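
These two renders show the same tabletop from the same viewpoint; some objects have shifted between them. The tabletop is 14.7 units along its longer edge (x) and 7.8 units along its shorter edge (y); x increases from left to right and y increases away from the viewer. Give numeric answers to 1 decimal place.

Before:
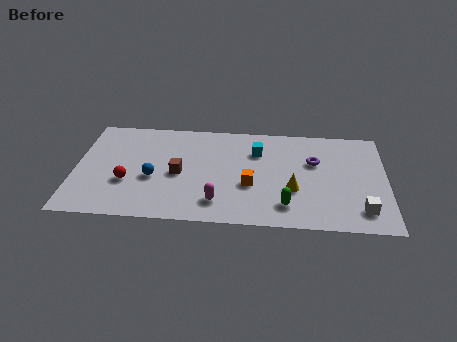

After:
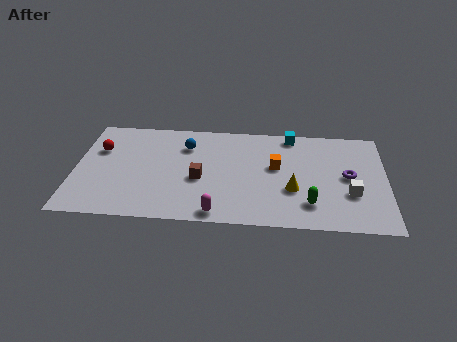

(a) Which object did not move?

the yellow cone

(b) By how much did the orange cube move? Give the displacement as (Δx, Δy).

(1.2, 1.5)

The orange cube started near (8.3, 3.0) and ended near (9.5, 4.5).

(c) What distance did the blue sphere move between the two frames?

3.0

The blue sphere was near (3.7, 3.2) before and (5.2, 5.8) after, so it travelled √(1.5² + 2.6²) ≈ 3.0 units.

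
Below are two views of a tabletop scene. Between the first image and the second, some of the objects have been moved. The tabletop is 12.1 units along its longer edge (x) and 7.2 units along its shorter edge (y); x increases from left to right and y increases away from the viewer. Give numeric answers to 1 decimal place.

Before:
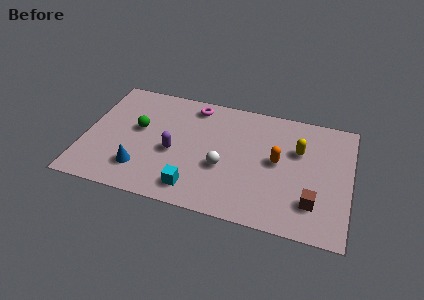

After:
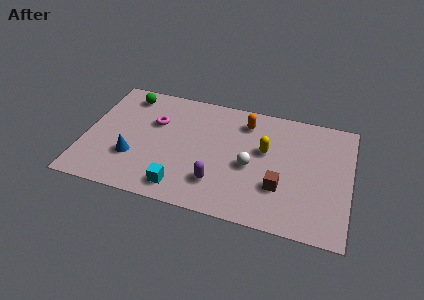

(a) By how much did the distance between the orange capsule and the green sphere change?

-0.9

Before: roughly 6.4 units apart; after: 5.5. That's 0.9 units closer together.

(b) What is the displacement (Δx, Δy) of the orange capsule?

(-1.6, 2.0)

The orange capsule was at about (8.8, 3.8) and moved to about (7.2, 5.8).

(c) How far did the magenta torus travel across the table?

2.3

From (4.8, 6.2) to (3.1, 4.7), the magenta torus covered √(1.7² + 1.5²) ≈ 2.3 units.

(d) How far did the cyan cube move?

0.6

From (5.2, 1.2) to (4.6, 1.1), the cyan cube covered √(0.6² + 0.1²) ≈ 0.6 units.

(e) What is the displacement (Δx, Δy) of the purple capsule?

(2.1, -1.3)

The purple capsule started near (4.1, 3.1) and ended near (6.2, 1.8).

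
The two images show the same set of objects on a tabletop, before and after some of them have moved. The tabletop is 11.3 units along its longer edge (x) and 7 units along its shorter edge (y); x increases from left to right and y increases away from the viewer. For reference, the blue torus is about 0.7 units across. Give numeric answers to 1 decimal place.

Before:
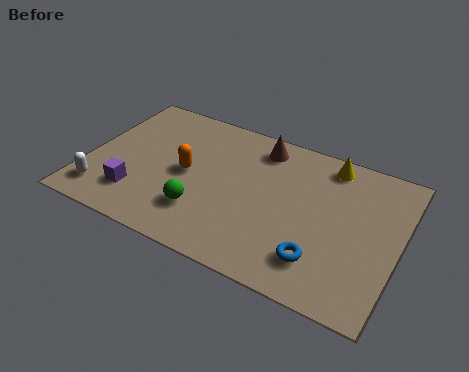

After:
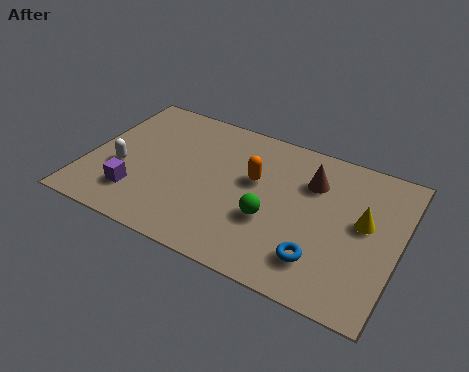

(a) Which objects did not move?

the purple cube and the blue torus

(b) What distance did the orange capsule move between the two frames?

2.5

From (3.6, 3.5) to (6.0, 4.2), the orange capsule covered √(2.4² + 0.7²) ≈ 2.5 units.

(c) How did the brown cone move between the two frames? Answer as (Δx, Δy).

(2.0, -0.9)

The brown cone started near (6.0, 5.9) and ended near (8.0, 5.0).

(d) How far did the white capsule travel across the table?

1.5

From (0.8, 1.3) to (1.3, 2.7), the white capsule covered √(0.5² + 1.4²) ≈ 1.5 units.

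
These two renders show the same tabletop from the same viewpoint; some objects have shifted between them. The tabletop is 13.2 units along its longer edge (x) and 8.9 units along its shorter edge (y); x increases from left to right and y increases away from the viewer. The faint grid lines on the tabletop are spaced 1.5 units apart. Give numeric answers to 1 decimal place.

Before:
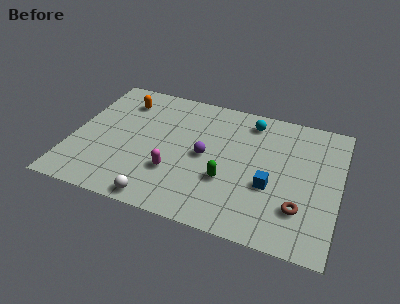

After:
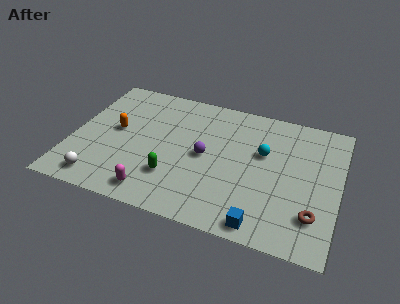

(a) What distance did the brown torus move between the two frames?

0.7

The brown torus was near (11.4, 2.4) before and (12.1, 2.2) after, so it travelled √(0.7² + 0.2²) ≈ 0.7 units.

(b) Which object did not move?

the purple sphere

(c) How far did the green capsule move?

2.7

The green capsule moved from about (7.8, 3.1) to (5.2, 2.5), a distance of √(2.6² + 0.6²) ≈ 2.7.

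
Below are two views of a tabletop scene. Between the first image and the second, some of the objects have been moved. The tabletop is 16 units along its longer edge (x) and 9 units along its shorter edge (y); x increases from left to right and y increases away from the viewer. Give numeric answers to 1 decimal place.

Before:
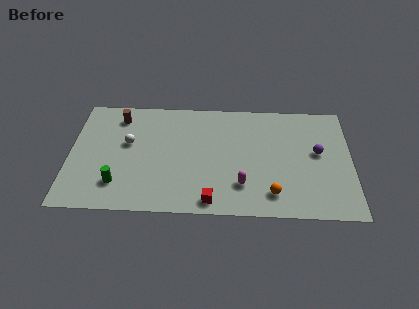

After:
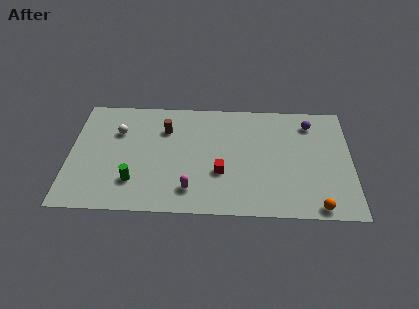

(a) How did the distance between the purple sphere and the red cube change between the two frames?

-0.7

They were about 7.2 units apart before and 6.5 after — 0.7 units closer together.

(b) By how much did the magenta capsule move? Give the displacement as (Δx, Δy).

(-2.9, -0.5)

The magenta capsule was at about (9.8, 2.3) and moved to about (6.9, 1.8).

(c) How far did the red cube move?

2.3

The red cube moved from about (8.1, 1.0) to (8.6, 3.2), a distance of √(0.5² + 2.2²) ≈ 2.3.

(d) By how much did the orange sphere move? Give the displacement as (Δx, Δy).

(2.5, -0.9)

The orange sphere was at about (11.5, 1.7) and moved to about (14.0, 0.8).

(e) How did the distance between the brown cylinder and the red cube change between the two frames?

-3.8

The distance was about 8.4 in the first image and 4.6 in the second, so they moved 3.8 units closer together.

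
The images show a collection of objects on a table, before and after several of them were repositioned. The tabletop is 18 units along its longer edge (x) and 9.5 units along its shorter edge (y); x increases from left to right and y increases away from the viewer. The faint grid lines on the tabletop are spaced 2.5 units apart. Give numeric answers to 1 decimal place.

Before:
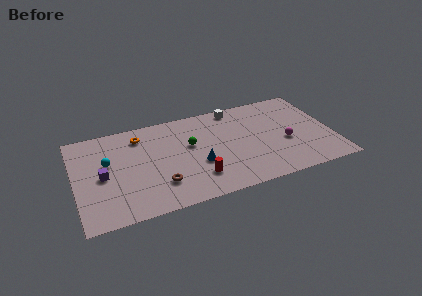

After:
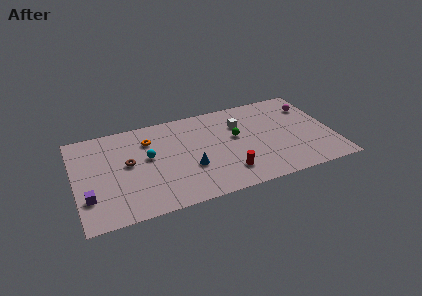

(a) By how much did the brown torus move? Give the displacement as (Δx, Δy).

(-2.0, 2.7)

The brown torus started near (5.7, 2.5) and ended near (3.7, 5.2).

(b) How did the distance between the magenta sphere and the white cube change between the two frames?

-0.5

The distance was about 5.6 in the first image and 5.1 in the second, so they moved 0.5 units closer together.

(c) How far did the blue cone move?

0.6

From (8.5, 3.6) to (7.9, 3.4), the blue cone covered √(0.6² + 0.2²) ≈ 0.6 units.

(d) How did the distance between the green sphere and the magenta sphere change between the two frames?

-1.1

The distance was about 6.8 in the first image and 5.7 in the second, so they moved 1.1 units closer together.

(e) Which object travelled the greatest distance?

the magenta sphere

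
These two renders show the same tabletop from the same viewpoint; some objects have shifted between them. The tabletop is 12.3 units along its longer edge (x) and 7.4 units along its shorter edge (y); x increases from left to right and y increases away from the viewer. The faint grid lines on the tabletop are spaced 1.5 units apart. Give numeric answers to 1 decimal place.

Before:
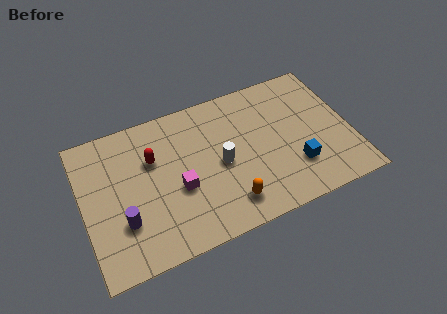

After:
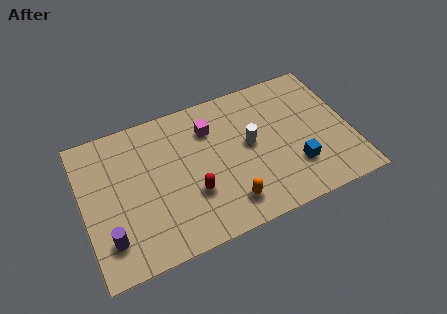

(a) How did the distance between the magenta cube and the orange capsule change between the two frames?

+1.5

Before: roughly 2.6 units apart; after: 4.1. That's 1.5 units further apart.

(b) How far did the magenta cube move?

3.0

From (4.3, 3.0) to (6.0, 5.5), the magenta cube covered √(1.7² + 2.5²) ≈ 3.0 units.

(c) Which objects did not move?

the orange capsule and the blue cube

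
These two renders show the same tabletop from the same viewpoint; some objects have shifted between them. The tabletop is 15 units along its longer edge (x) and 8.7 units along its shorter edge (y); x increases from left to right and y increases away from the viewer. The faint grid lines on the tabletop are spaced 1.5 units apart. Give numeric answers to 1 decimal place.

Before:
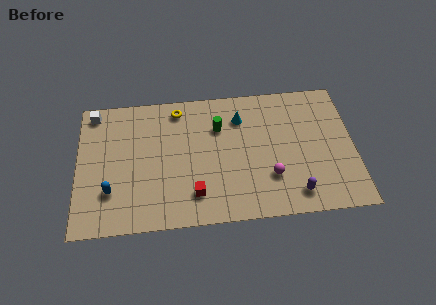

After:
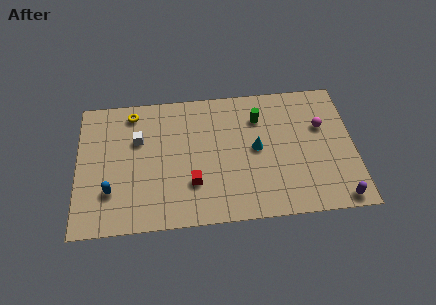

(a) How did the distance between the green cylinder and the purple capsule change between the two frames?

+0.8

They were about 6.2 units apart before and 7.0 after — 0.8 units further apart.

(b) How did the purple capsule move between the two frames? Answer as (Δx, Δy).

(2.3, -0.6)

The purple capsule was at about (11.7, 1.4) and moved to about (14.0, 0.8).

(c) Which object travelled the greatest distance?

the magenta sphere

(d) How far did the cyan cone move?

2.2

The cyan cone was near (8.9, 6.6) before and (9.7, 4.5) after, so it travelled √(0.8² + 2.1²) ≈ 2.2 units.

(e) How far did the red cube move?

0.7

The red cube moved from about (6.3, 1.9) to (6.2, 2.6), a distance of √(0.1² + 0.7²) ≈ 0.7.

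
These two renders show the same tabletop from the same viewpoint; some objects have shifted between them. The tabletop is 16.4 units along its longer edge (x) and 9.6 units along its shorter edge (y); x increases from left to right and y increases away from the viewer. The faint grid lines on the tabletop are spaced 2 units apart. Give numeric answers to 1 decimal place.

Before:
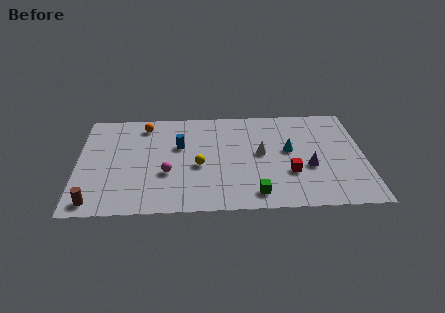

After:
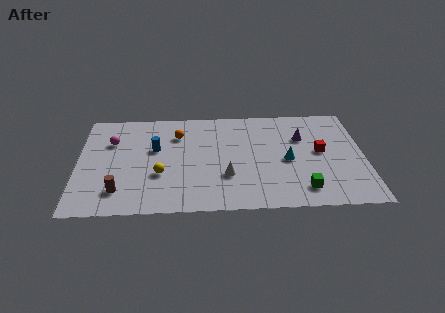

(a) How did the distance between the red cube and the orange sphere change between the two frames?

-1.2

Before: roughly 9.6 units apart; after: 8.4. That's 1.2 units closer together.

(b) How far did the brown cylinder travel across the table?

1.7

From (1.0, 1.1) to (2.4, 2.0), the brown cylinder covered √(1.4² + 0.9²) ≈ 1.7 units.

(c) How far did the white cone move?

2.8

The white cone was near (10.5, 5.1) before and (8.5, 3.1) after, so it travelled √(2.0² + 2.0²) ≈ 2.8 units.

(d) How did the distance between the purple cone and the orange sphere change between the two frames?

-3.2

They were about 10.4 units apart before and 7.2 after — 3.2 units closer together.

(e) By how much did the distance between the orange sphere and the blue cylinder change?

-1.1

The distance was about 2.9 in the first image and 1.8 in the second, so they moved 1.1 units closer together.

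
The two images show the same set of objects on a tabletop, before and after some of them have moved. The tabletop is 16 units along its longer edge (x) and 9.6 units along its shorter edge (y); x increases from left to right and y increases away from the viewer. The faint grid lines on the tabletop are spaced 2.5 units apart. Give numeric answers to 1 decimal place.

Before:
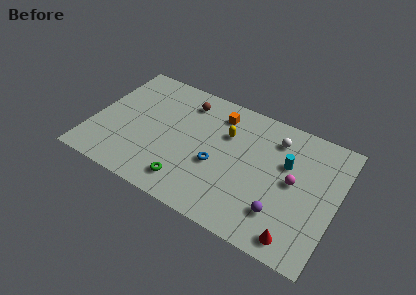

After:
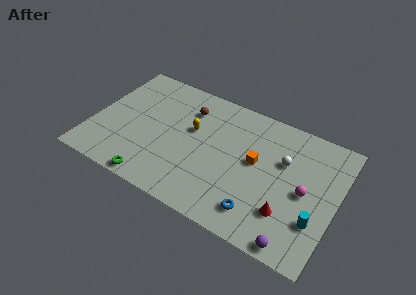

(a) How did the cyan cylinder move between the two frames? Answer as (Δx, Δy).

(2.3, -3.2)

The cyan cylinder started near (12.6, 6.1) and ended near (14.9, 2.9).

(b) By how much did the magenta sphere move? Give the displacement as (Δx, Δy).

(0.8, -0.4)

The magenta sphere was at about (13.2, 5.0) and moved to about (14.0, 4.6).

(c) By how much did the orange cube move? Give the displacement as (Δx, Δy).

(2.8, -2.5)

The orange cube was at about (7.9, 7.8) and moved to about (10.7, 5.3).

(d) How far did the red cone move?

1.6

From (13.9, 1.2) to (13.1, 2.6), the red cone covered √(0.8² + 1.4²) ≈ 1.6 units.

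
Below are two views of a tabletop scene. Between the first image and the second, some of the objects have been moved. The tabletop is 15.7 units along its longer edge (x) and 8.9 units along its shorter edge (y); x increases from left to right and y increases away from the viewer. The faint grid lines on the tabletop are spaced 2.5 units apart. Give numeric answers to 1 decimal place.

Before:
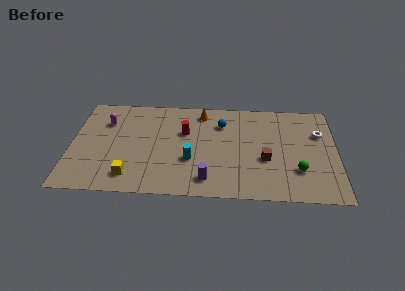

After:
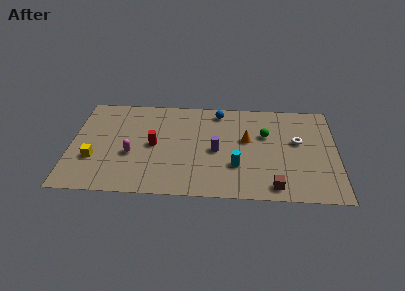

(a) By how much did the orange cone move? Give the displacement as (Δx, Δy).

(2.7, -2.4)

The orange cone started near (7.7, 7.6) and ended near (10.4, 5.2).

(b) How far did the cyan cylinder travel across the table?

2.7

The cyan cylinder moved from about (7.1, 3.2) to (9.8, 2.8), a distance of √(2.7² + 0.4²) ≈ 2.7.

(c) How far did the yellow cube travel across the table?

2.6

The yellow cube was near (3.6, 1.6) before and (1.4, 3.0) after, so it travelled √(2.2² + 1.4²) ≈ 2.6 units.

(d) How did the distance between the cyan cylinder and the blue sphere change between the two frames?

+1.2

They were about 3.8 units apart before and 5.0 after — 1.2 units further apart.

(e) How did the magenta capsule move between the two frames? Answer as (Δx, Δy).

(1.6, -2.9)

From the two frames, the magenta capsule sits at roughly (2.0, 6.4) before and (3.6, 3.5) after.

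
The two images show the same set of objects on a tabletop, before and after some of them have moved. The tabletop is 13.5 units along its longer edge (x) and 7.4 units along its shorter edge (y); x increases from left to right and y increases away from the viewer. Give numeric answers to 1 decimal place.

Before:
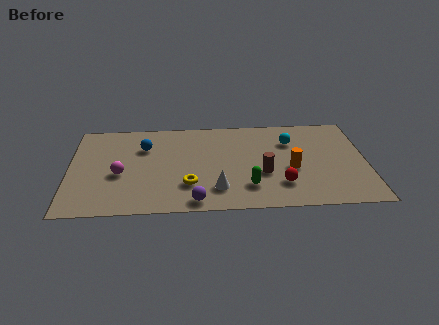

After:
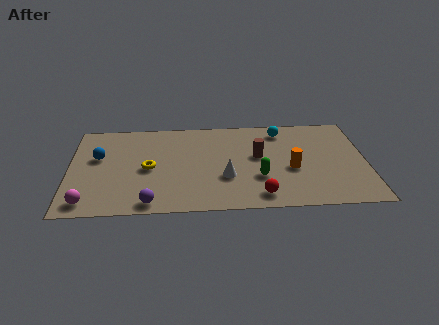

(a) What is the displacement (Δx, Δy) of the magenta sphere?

(-1.4, -2.1)

From the two frames, the magenta sphere sits at roughly (2.3, 3.1) before and (0.9, 1.0) after.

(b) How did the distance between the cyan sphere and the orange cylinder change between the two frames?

+0.9

Before: roughly 2.2 units apart; after: 3.1. That's 0.9 units further apart.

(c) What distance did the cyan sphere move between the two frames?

1.0

From (10.1, 5.3) to (9.7, 6.2), the cyan sphere covered √(0.4² + 0.9²) ≈ 1.0 units.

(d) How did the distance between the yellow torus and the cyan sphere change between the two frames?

+1.0

Before: roughly 5.7 units apart; after: 6.7. That's 1.0 units further apart.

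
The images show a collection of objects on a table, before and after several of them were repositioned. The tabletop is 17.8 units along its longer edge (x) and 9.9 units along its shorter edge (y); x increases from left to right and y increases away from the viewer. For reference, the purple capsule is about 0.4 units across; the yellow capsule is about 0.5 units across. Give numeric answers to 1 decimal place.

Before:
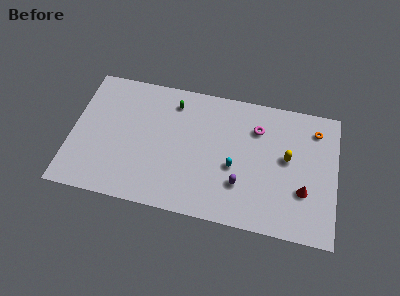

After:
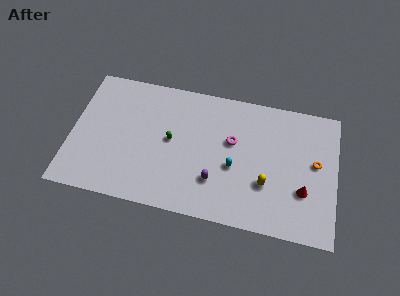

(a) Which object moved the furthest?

the green capsule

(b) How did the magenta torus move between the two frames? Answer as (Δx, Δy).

(-1.6, -1.3)

From the two frames, the magenta torus sits at roughly (12.4, 7.3) before and (10.8, 6.0) after.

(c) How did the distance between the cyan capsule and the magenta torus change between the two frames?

-1.6

They were about 3.5 units apart before and 1.9 after — 1.6 units closer together.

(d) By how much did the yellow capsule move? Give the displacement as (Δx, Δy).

(-1.3, -2.2)

The yellow capsule was at about (14.5, 5.5) and moved to about (13.2, 3.3).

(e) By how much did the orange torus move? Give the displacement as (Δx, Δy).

(0.1, -2.5)

The orange torus was at about (16.3, 8.0) and moved to about (16.4, 5.5).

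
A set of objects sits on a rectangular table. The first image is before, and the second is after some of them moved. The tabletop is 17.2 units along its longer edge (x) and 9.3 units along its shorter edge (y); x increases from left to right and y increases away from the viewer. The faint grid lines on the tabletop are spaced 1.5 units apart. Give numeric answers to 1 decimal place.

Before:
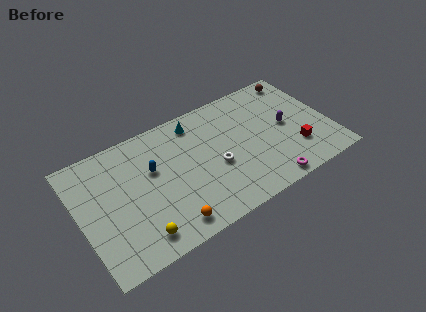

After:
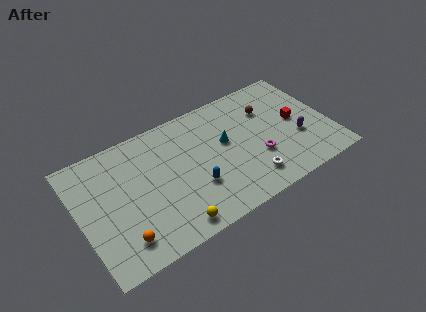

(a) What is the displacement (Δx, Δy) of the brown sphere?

(-2.5, -1.6)

The brown sphere was at about (15.8, 8.2) and moved to about (13.3, 6.6).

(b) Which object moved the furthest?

the blue capsule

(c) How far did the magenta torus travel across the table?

2.3

From (12.3, 0.9) to (12.0, 3.2), the magenta torus covered √(0.3² + 2.3²) ≈ 2.3 units.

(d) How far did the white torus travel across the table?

2.9

The white torus was near (9.2, 3.9) before and (11.2, 1.8) after, so it travelled √(2.0² + 2.1²) ≈ 2.9 units.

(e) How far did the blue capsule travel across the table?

3.7

The blue capsule was near (5.1, 5.8) before and (7.6, 3.1) after, so it travelled √(2.5² + 2.7²) ≈ 3.7 units.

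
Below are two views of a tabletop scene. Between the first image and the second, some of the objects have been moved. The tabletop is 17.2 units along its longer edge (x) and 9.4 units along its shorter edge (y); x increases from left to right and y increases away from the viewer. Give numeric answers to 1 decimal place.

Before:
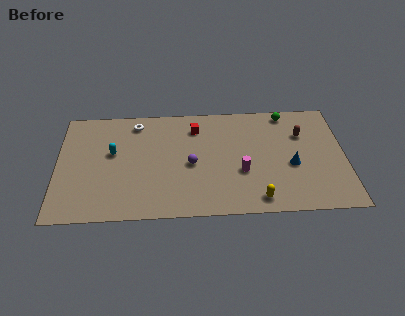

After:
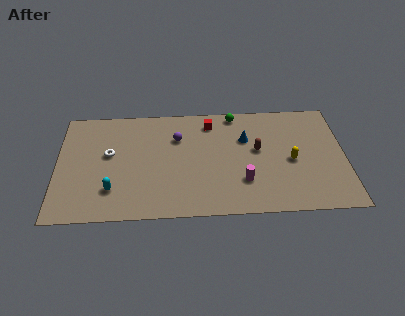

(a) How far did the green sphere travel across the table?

3.1

The green sphere moved from about (13.8, 8.4) to (10.7, 8.5), a distance of √(3.1² + 0.1²) ≈ 3.1.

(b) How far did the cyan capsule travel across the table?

3.1

The cyan capsule moved from about (3.3, 5.5) to (3.3, 2.4), a distance of √(0.0² + 3.1²) ≈ 3.1.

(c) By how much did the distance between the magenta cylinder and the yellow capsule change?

+0.8

The distance was about 2.5 in the first image and 3.3 in the second, so they moved 0.8 units further apart.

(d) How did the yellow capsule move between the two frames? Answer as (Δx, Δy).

(2.1, 3.1)

The yellow capsule was at about (11.9, 1.2) and moved to about (14.0, 4.3).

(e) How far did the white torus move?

3.1

From (4.7, 8.0) to (3.1, 5.4), the white torus covered √(1.6² + 2.6²) ≈ 3.1 units.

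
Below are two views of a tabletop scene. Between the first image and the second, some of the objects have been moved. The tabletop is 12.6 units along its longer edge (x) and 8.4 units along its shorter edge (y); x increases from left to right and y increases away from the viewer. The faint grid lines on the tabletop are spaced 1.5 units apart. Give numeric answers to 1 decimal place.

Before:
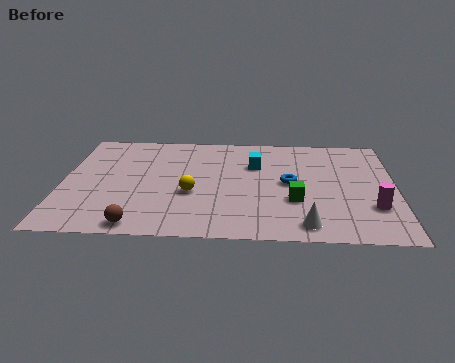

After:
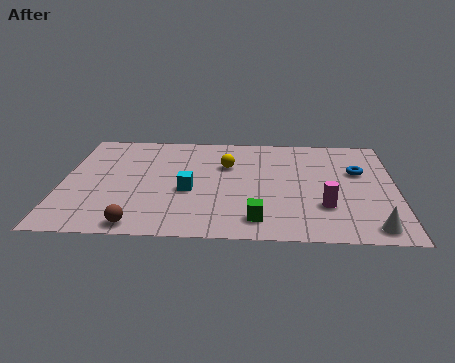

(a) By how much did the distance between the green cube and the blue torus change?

+4.0

They were about 1.4 units apart before and 5.4 after — 4.0 units further apart.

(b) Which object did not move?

the brown sphere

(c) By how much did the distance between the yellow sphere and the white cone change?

+2.3

They were about 4.8 units apart before and 7.1 after — 2.3 units further apart.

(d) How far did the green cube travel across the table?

2.1

The green cube moved from about (8.8, 2.9) to (7.4, 1.4), a distance of √(1.4² + 1.5²) ≈ 2.1.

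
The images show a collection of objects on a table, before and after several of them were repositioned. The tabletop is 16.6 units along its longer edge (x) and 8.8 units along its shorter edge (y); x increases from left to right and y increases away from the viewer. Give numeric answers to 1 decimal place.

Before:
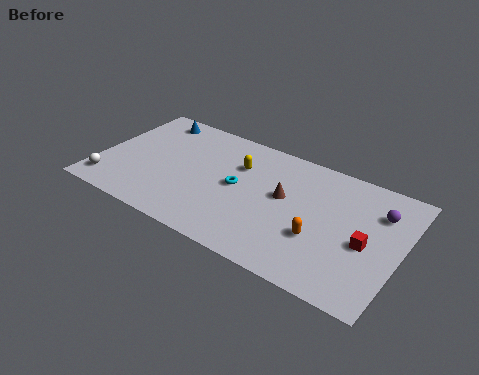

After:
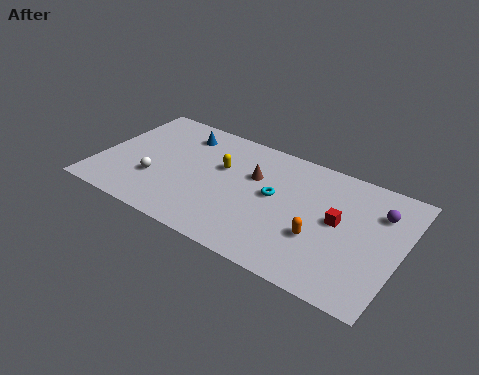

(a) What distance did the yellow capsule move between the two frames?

1.1

The yellow capsule was near (7.5, 6.1) before and (6.6, 5.5) after, so it travelled √(0.9² + 0.6²) ≈ 1.1 units.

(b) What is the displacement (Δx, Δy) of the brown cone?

(-1.8, 0.7)

The brown cone was at about (10.2, 5.0) and moved to about (8.4, 5.7).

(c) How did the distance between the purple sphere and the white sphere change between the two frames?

-2.7

The distance was about 15.1 in the first image and 12.4 in the second, so they moved 2.7 units closer together.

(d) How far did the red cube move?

1.8

The red cube was near (14.8, 3.9) before and (13.2, 4.7) after, so it travelled √(1.6² + 0.8²) ≈ 1.8 units.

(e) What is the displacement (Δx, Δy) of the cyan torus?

(2.0, 0.3)

The cyan torus was at about (7.7, 4.5) and moved to about (9.7, 4.8).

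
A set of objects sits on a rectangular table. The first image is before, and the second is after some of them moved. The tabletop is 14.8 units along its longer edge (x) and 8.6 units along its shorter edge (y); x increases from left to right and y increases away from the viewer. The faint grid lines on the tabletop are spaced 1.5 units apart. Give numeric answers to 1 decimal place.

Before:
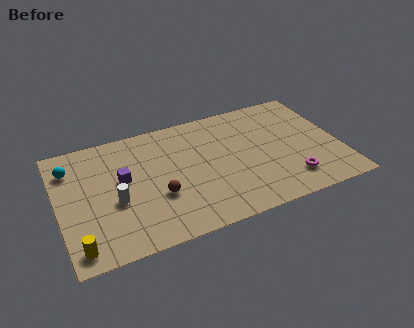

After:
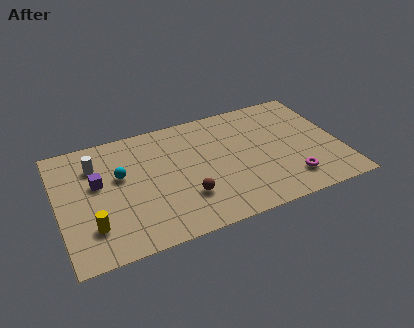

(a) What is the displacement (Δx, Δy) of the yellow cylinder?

(0.8, 1.1)

From the two frames, the yellow cylinder sits at roughly (0.8, 1.1) before and (1.6, 2.2) after.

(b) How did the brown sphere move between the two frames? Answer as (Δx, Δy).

(1.4, -0.6)

The brown sphere was at about (5.1, 3.1) and moved to about (6.5, 2.5).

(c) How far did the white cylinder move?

3.0

The white cylinder moved from about (2.9, 3.5) to (2.1, 6.4), a distance of √(0.8² + 2.9²) ≈ 3.0.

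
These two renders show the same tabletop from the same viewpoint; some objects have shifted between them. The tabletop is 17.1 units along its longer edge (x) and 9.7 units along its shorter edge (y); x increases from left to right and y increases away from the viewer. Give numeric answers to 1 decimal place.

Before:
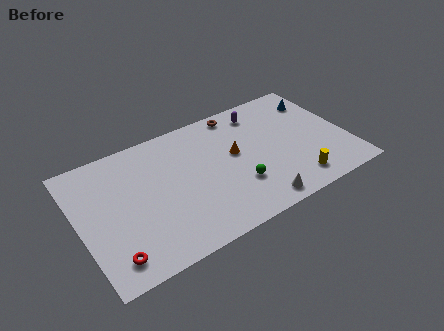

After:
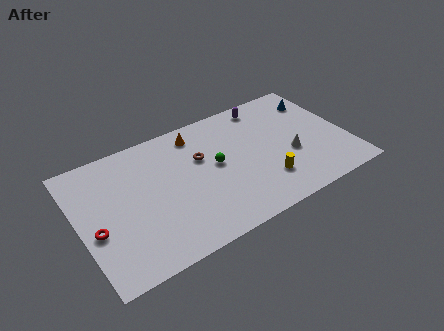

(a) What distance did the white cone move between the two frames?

3.8

The white cone was near (10.7, 1.1) before and (13.4, 3.8) after, so it travelled √(2.7² + 2.7²) ≈ 3.8 units.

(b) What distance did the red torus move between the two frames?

2.4

The red torus was near (1.6, 1.6) before and (0.9, 3.9) after, so it travelled √(0.7² + 2.3²) ≈ 2.4 units.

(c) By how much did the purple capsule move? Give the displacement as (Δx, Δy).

(0.4, 0.4)

From the two frames, the purple capsule sits at roughly (12.1, 8.1) before and (12.5, 8.5) after.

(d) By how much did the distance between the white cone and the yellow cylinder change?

-0.3

Before: roughly 2.6 units apart; after: 2.3. That's 0.3 units closer together.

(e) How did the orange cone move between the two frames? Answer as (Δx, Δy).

(-2.1, 2.7)

The orange cone started near (10.0, 5.5) and ended near (7.9, 8.2).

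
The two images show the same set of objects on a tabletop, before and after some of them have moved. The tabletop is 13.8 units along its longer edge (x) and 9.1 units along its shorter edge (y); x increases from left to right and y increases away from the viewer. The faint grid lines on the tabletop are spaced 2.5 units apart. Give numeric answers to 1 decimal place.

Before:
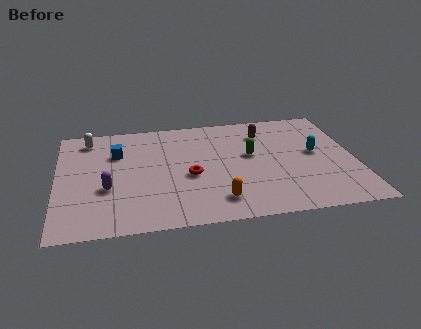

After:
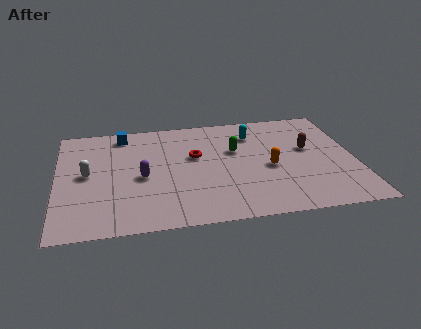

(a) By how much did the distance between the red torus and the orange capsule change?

+1.2

The distance was about 2.5 in the first image and 3.7 in the second, so they moved 1.2 units further apart.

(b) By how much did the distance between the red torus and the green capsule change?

-1.3

Before: roughly 3.2 units apart; after: 1.9. That's 1.3 units closer together.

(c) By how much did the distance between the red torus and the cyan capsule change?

-2.8

The distance was about 6.0 in the first image and 3.2 in the second, so they moved 2.8 units closer together.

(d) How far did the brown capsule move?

2.6

The brown capsule moved from about (9.7, 7.0) to (11.7, 5.3), a distance of √(2.0² + 1.7²) ≈ 2.6.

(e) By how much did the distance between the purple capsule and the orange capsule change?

+0.6

The distance was about 5.3 in the first image and 5.9 in the second, so they moved 0.6 units further apart.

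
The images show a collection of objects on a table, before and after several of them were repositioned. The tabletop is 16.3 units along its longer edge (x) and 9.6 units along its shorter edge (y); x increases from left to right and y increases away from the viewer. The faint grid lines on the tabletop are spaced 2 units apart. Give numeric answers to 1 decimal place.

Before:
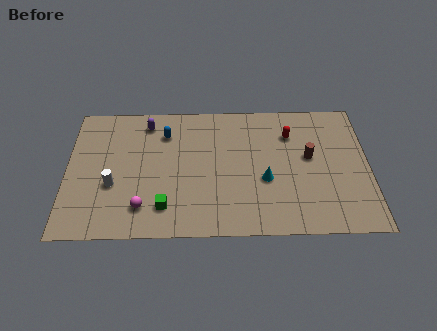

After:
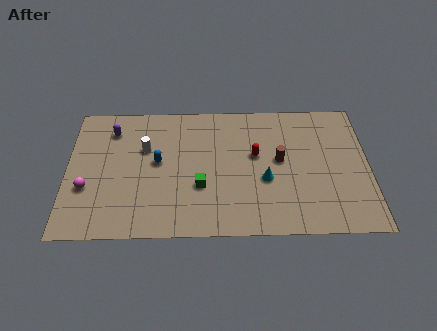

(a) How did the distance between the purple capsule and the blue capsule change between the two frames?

+2.2

Before: roughly 1.3 units apart; after: 3.5. That's 2.2 units further apart.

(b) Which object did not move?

the cyan cone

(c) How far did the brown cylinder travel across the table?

1.6

The brown cylinder was near (13.1, 5.4) before and (11.5, 5.2) after, so it travelled √(1.6² + 0.2²) ≈ 1.6 units.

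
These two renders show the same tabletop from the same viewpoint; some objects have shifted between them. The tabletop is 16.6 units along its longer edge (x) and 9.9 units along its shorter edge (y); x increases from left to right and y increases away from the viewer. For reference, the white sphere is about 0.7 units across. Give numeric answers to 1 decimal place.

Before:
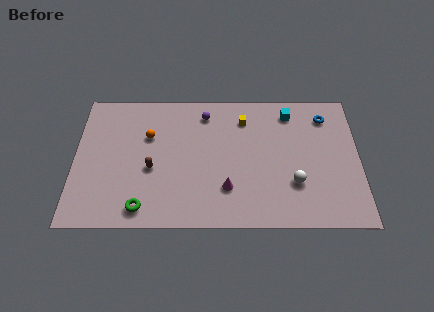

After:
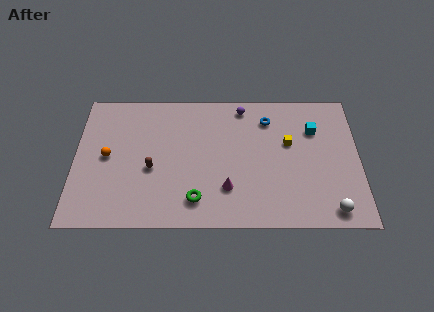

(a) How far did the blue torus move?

3.4

The blue torus was near (14.7, 8.0) before and (11.3, 7.8) after, so it travelled √(3.4² + 0.2²) ≈ 3.4 units.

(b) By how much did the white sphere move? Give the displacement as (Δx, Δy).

(2.1, -1.9)

The white sphere was at about (12.8, 3.1) and moved to about (14.9, 1.2).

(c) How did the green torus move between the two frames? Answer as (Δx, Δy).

(3.1, 0.6)

From the two frames, the green torus sits at roughly (4.0, 1.3) before and (7.1, 1.9) after.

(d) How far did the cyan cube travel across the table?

1.9

The cyan cube moved from about (12.6, 8.3) to (14.0, 7.0), a distance of √(1.4² + 1.3²) ≈ 1.9.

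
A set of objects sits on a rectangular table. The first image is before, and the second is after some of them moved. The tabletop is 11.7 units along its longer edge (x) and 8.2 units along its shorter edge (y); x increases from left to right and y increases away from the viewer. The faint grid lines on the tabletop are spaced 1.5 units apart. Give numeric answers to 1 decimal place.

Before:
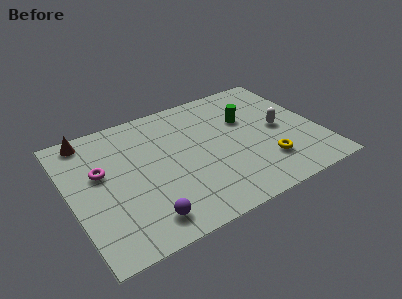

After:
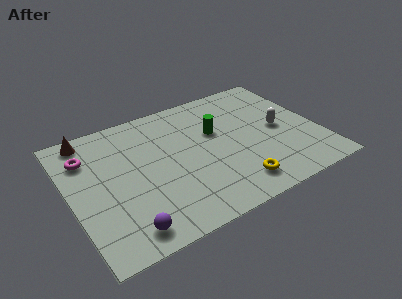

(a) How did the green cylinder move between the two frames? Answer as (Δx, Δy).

(-1.5, -0.2)

The green cylinder was at about (8.5, 5.3) and moved to about (7.0, 5.1).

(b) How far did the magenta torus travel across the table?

1.3

The magenta torus was near (1.5, 4.9) before and (1.0, 6.1) after, so it travelled √(0.5² + 1.2²) ≈ 1.3 units.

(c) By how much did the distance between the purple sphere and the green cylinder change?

-0.5

They were about 6.8 units apart before and 6.3 after — 0.5 units closer together.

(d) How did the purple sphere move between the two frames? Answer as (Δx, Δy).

(-0.9, -0.2)

From the two frames, the purple sphere sits at roughly (3.0, 1.3) before and (2.1, 1.1) after.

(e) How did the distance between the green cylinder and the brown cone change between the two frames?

-1.4

They were about 7.6 units apart before and 6.2 after — 1.4 units closer together.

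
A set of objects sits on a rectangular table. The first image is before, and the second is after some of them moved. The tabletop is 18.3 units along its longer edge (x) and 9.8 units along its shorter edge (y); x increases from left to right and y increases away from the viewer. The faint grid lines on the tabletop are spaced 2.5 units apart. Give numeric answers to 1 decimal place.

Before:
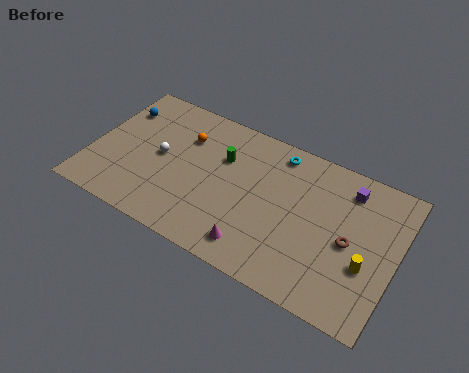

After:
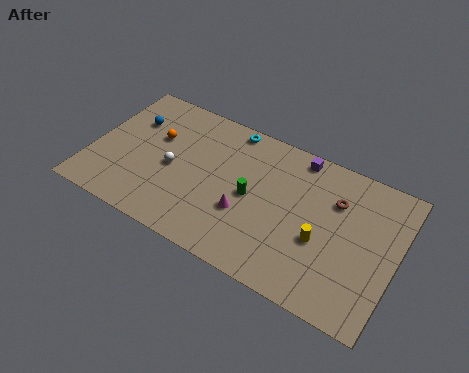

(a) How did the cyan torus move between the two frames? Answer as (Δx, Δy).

(-3.0, 0.4)

From the two frames, the cyan torus sits at roughly (10.8, 8.5) before and (7.8, 8.9) after.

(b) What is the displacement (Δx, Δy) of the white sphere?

(0.8, -0.5)

From the two frames, the white sphere sits at roughly (4.1, 5.0) before and (4.9, 4.5) after.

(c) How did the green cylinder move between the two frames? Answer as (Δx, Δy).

(2.0, -1.8)

From the two frames, the green cylinder sits at roughly (7.7, 6.6) before and (9.7, 4.8) after.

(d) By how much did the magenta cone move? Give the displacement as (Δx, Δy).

(-0.9, 1.9)

From the two frames, the magenta cone sits at roughly (10.4, 1.6) before and (9.5, 3.5) after.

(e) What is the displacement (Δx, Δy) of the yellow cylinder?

(-2.7, 0.3)

From the two frames, the yellow cylinder sits at roughly (16.7, 3.6) before and (14.0, 3.9) after.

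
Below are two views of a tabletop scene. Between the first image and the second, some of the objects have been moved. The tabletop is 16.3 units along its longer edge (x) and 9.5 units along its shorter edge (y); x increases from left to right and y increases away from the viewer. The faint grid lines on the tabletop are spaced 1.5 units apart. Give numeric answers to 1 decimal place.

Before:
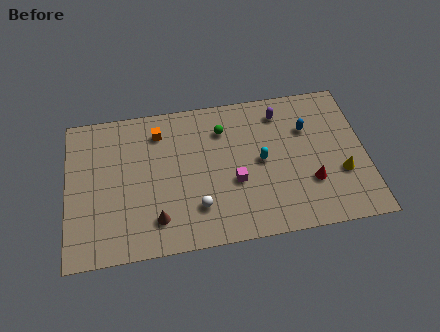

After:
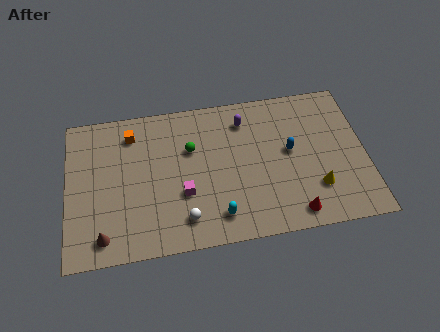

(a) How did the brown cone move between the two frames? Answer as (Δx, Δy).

(-2.9, -0.6)

The brown cone started near (4.8, 2.0) and ended near (1.9, 1.4).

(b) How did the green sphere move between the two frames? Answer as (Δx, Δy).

(-1.8, -1.0)

The green sphere started near (8.6, 7.2) and ended near (6.8, 6.2).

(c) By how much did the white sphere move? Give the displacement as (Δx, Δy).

(-0.7, -0.6)

The white sphere was at about (7.0, 2.4) and moved to about (6.3, 1.8).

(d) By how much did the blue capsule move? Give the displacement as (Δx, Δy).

(-1.0, -1.3)

The blue capsule started near (13.2, 6.5) and ended near (12.2, 5.2).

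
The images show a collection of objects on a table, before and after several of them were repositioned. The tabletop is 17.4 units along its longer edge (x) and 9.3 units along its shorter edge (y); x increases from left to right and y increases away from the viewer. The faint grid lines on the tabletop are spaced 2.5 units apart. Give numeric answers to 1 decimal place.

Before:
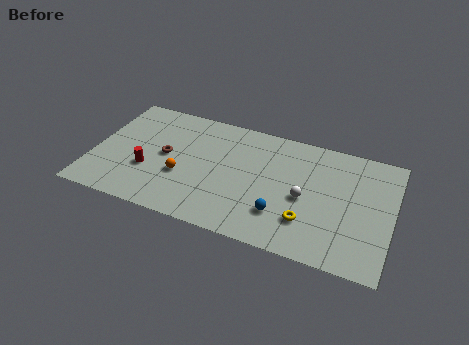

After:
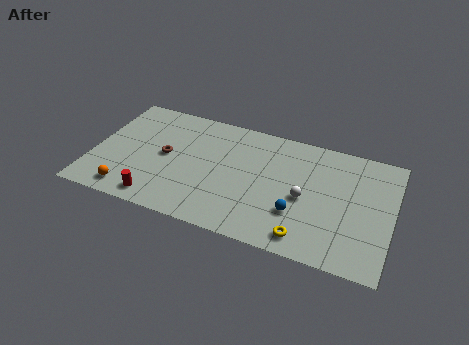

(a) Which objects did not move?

the brown torus and the white sphere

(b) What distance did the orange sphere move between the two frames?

3.6

The orange sphere moved from about (5.3, 3.5) to (2.4, 1.3), a distance of √(2.9² + 2.2²) ≈ 3.6.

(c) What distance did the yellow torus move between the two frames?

1.2

The yellow torus moved from about (12.7, 2.5) to (12.7, 1.3), a distance of √(0.0² + 1.2²) ≈ 1.2.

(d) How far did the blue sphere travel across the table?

1.0

The blue sphere was near (11.2, 2.5) before and (12.1, 2.9) after, so it travelled √(0.9² + 0.4²) ≈ 1.0 units.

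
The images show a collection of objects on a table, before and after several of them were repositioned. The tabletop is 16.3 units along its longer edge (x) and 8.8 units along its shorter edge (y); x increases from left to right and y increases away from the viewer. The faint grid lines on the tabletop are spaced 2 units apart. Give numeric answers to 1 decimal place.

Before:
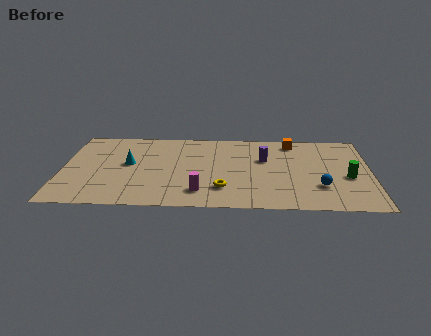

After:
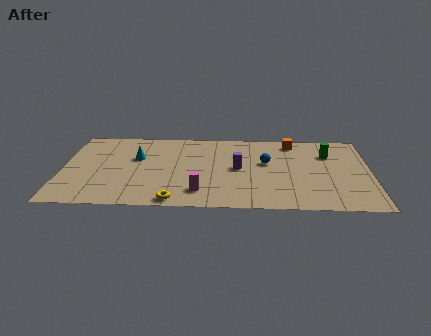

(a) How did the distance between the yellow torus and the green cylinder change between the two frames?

+3.0

Before: roughly 6.8 units apart; after: 9.8. That's 3.0 units further apart.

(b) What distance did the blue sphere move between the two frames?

3.8

From (13.6, 2.6) to (10.8, 5.2), the blue sphere covered √(2.8² + 2.6²) ≈ 3.8 units.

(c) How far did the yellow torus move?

2.9

The yellow torus was near (8.5, 2.2) before and (6.0, 0.8) after, so it travelled √(2.5² + 1.4²) ≈ 2.9 units.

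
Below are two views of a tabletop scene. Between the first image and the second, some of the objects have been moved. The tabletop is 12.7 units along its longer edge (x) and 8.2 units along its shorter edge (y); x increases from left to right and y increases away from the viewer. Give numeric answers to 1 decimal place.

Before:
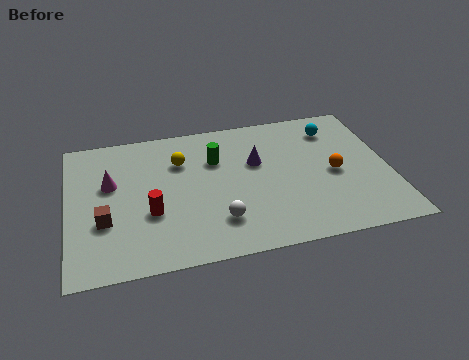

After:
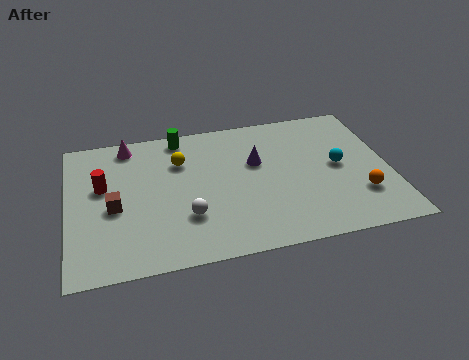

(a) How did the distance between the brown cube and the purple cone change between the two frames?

-0.6

The distance was about 6.5 in the first image and 5.9 in the second, so they moved 0.6 units closer together.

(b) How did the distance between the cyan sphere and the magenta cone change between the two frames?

-0.4

The distance was about 9.1 in the first image and 8.7 in the second, so they moved 0.4 units closer together.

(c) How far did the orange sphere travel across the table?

1.7

The orange sphere was near (10.5, 3.8) before and (11.4, 2.3) after, so it travelled √(0.9² + 1.5²) ≈ 1.7 units.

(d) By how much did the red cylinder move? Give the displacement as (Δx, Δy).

(-1.8, 1.9)

The red cylinder was at about (3.2, 3.0) and moved to about (1.4, 4.9).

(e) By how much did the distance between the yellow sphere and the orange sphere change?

+1.4

They were about 6.3 units apart before and 7.7 after — 1.4 units further apart.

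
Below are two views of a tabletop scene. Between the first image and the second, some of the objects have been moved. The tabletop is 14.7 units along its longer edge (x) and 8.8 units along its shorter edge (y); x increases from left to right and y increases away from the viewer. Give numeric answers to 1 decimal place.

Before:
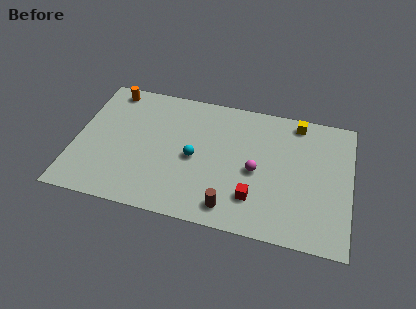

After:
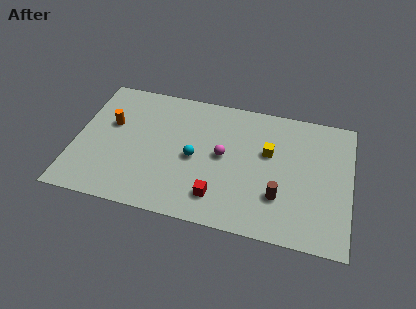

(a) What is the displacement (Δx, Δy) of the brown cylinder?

(2.5, 1.3)

The brown cylinder started near (8.5, 1.3) and ended near (11.0, 2.6).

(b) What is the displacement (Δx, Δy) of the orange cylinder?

(0.2, -2.4)

The orange cylinder started near (1.6, 7.8) and ended near (1.8, 5.4).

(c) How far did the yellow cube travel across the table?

2.8

The yellow cube was near (11.7, 7.8) before and (10.3, 5.4) after, so it travelled √(1.4² + 2.4²) ≈ 2.8 units.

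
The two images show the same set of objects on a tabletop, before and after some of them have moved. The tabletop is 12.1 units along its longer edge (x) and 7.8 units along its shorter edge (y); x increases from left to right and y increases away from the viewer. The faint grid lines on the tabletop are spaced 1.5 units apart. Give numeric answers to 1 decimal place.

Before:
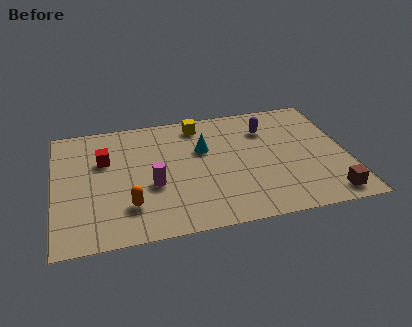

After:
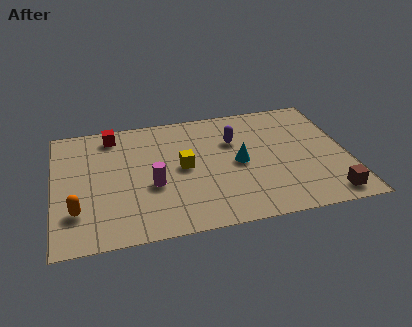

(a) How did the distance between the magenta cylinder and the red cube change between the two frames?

+1.1

Before: roughly 2.8 units apart; after: 3.9. That's 1.1 units further apart.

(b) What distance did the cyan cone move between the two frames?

1.8

The cyan cone moved from about (6.2, 5.0) to (7.6, 3.8), a distance of √(1.4² + 1.2²) ≈ 1.8.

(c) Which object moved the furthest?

the yellow cube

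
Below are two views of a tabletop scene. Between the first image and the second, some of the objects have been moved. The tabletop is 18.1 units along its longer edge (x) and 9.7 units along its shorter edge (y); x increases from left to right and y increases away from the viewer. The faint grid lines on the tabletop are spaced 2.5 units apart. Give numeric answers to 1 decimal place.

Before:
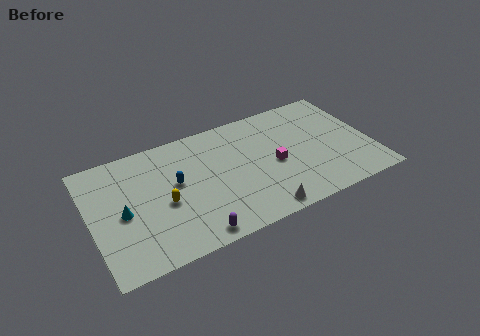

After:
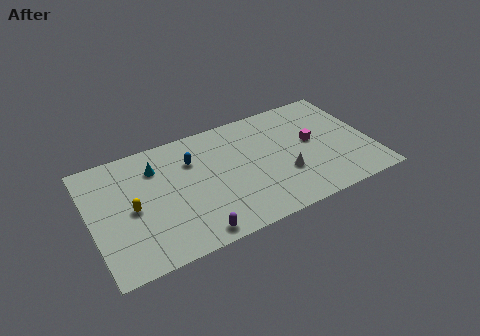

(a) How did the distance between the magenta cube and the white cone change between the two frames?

-0.8

The distance was about 3.7 in the first image and 2.9 in the second, so they moved 0.8 units closer together.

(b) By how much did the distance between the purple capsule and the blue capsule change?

+1.4

They were about 4.5 units apart before and 5.9 after — 1.4 units further apart.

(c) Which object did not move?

the purple capsule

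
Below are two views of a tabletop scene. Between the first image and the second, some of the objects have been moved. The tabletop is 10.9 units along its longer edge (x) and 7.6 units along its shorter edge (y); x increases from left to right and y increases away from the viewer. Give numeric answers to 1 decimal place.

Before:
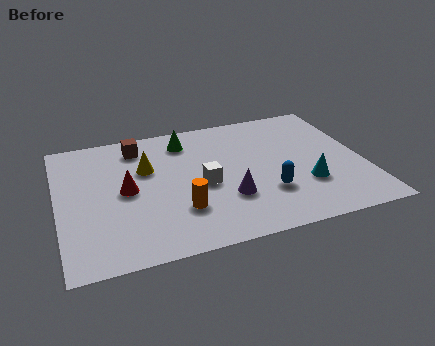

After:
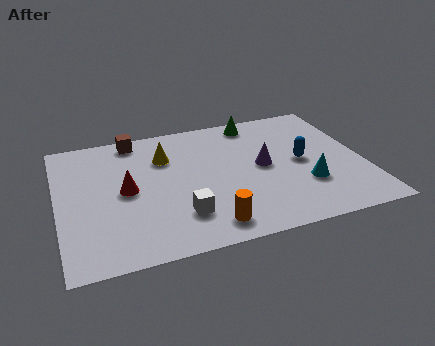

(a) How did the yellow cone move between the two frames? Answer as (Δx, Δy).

(0.7, 0.5)

The yellow cone started near (3.2, 4.9) and ended near (3.9, 5.4).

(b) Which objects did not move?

the cyan cone and the red cone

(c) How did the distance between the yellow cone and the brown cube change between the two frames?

+0.3

The distance was about 1.4 in the first image and 1.7 in the second, so they moved 0.3 units further apart.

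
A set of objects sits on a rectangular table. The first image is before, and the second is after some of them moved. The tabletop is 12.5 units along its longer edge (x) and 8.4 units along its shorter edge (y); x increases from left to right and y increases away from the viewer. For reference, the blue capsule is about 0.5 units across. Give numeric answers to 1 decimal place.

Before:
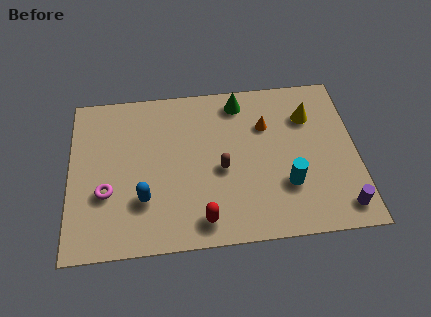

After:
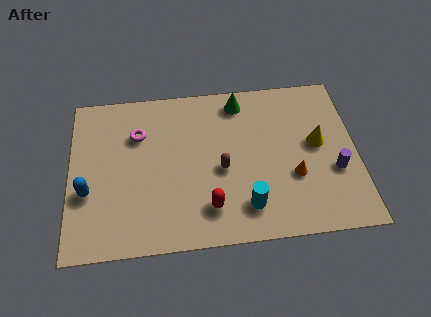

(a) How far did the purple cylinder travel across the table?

1.9

The purple cylinder was near (11.7, 1.2) before and (11.5, 3.1) after, so it travelled √(0.2² + 1.9²) ≈ 1.9 units.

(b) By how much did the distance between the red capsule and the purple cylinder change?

-0.3

The distance was about 6.0 in the first image and 5.7 in the second, so they moved 0.3 units closer together.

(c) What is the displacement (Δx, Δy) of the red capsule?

(0.3, 0.6)

From the two frames, the red capsule sits at roughly (5.7, 1.2) before and (6.0, 1.8) after.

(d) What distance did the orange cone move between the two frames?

3.0

From (8.6, 5.8) to (9.7, 3.0), the orange cone covered √(1.1² + 2.8²) ≈ 3.0 units.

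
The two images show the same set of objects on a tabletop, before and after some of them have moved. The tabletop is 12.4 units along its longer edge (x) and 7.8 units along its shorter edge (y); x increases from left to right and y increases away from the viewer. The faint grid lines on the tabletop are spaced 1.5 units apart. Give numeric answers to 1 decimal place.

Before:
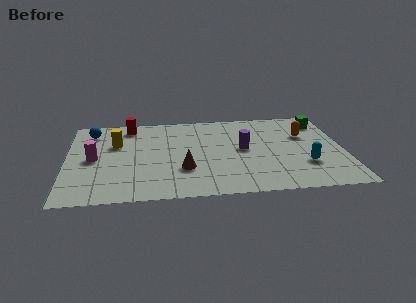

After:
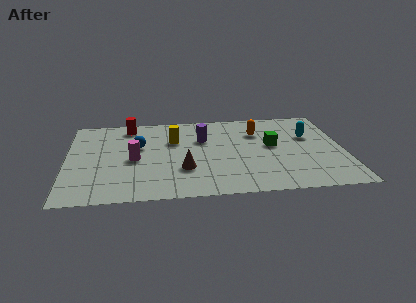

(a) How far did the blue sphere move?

2.6

The blue sphere moved from about (1.1, 6.3) to (3.2, 4.8), a distance of √(2.1² + 1.5²) ≈ 2.6.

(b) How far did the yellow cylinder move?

2.6

From (2.2, 5.1) to (4.8, 5.2), the yellow cylinder covered √(2.6² + 0.1²) ≈ 2.6 units.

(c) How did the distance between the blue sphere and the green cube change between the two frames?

-4.4

Before: roughly 10.4 units apart; after: 6.0. That's 4.4 units closer together.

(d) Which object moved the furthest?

the green cube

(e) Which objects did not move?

the red cylinder and the brown cone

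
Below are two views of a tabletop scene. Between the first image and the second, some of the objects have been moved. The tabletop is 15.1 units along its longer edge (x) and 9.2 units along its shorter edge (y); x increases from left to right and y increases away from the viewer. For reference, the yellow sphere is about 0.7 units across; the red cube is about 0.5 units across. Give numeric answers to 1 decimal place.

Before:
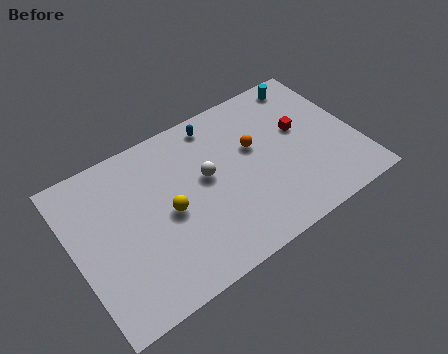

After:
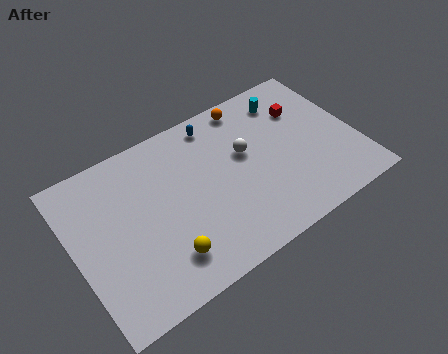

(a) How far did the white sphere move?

2.2

The white sphere moved from about (7.1, 5.2) to (9.3, 5.5), a distance of √(2.2² + 0.3²) ≈ 2.2.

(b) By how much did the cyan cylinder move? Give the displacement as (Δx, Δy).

(-1.2, -0.6)

From the two frames, the cyan cylinder sits at roughly (13.2, 8.1) before and (12.0, 7.5) after.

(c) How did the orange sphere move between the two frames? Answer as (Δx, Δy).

(0.2, 2.6)

From the two frames, the orange sphere sits at roughly (9.8, 5.6) before and (10.0, 8.2) after.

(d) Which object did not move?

the blue capsule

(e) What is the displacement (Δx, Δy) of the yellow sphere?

(-0.6, -2.3)

From the two frames, the yellow sphere sits at roughly (4.9, 4.3) before and (4.3, 2.0) after.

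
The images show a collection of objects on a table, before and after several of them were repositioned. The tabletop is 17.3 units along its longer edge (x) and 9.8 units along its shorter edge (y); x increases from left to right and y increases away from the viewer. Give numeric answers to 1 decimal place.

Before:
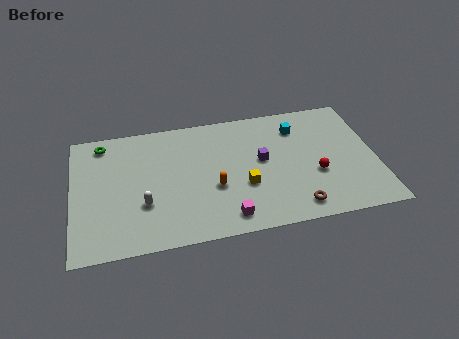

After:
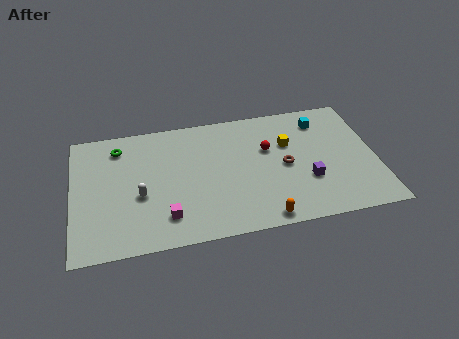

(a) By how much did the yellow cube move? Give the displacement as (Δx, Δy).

(2.7, 2.8)

From the two frames, the yellow cube sits at roughly (9.7, 3.6) before and (12.4, 6.4) after.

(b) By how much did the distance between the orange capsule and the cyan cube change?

+1.7

The distance was about 6.3 in the first image and 8.0 in the second, so they moved 1.7 units further apart.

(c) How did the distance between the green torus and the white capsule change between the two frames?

-1.5

They were about 5.6 units apart before and 4.1 after — 1.5 units closer together.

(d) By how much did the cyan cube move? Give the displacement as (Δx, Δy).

(1.4, 0.3)

From the two frames, the cyan cube sits at roughly (13.0, 7.6) before and (14.4, 7.9) after.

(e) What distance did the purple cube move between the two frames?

3.3

From (10.8, 5.4) to (13.3, 3.3), the purple cube covered √(2.5² + 2.1²) ≈ 3.3 units.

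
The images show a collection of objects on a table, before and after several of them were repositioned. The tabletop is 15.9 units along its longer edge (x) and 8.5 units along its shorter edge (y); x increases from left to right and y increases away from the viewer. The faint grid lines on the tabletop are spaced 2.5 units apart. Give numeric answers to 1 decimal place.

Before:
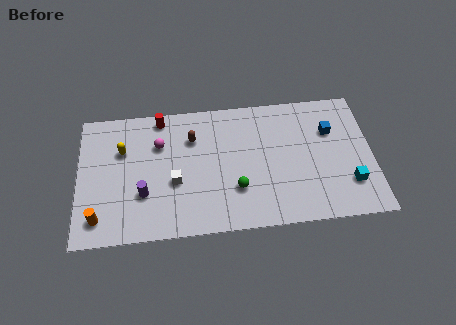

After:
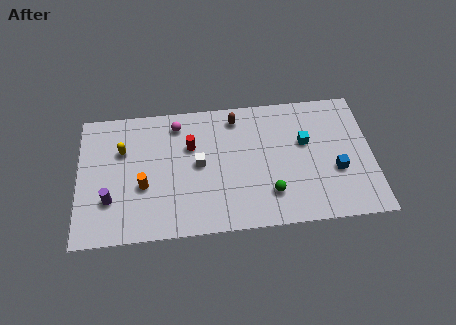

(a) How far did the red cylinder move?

2.6

The red cylinder moved from about (4.5, 7.6) to (6.1, 5.6), a distance of √(1.6² + 2.0²) ≈ 2.6.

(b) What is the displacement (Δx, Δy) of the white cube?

(1.3, 1.0)

The white cube was at about (5.2, 3.4) and moved to about (6.5, 4.4).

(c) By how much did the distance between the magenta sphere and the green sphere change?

+1.7

Before: roughly 5.3 units apart; after: 7.0. That's 1.7 units further apart.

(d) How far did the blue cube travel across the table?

2.6

The blue cube was near (13.7, 5.8) before and (13.9, 3.2) after, so it travelled √(0.2² + 2.6²) ≈ 2.6 units.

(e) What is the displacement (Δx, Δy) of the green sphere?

(1.8, -0.5)

The green sphere was at about (8.5, 2.6) and moved to about (10.3, 2.1).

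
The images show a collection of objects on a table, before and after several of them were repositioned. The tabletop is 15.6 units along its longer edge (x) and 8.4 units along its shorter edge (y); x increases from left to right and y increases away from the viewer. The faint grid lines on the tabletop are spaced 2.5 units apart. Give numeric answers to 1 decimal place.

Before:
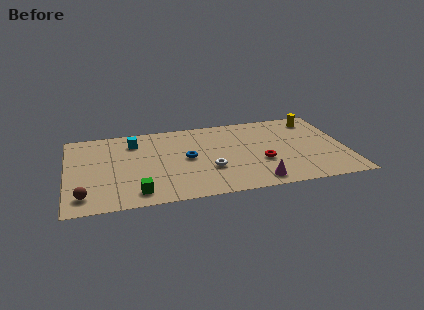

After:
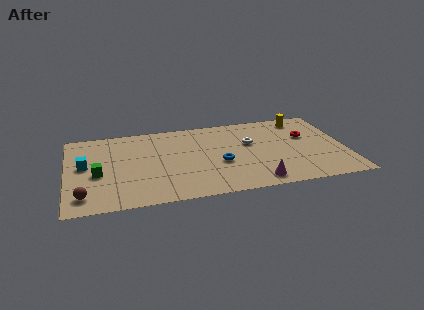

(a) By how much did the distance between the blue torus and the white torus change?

+0.7

They were about 1.8 units apart before and 2.5 after — 0.7 units further apart.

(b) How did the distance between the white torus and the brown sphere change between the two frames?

+3.0

They were about 7.1 units apart before and 10.1 after — 3.0 units further apart.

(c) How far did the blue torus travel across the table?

2.0

The blue torus moved from about (6.7, 4.3) to (8.5, 3.4), a distance of √(1.8² + 0.9²) ≈ 2.0.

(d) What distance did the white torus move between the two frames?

3.3

The white torus moved from about (7.9, 2.9) to (10.3, 5.2), a distance of √(2.4² + 2.3²) ≈ 3.3.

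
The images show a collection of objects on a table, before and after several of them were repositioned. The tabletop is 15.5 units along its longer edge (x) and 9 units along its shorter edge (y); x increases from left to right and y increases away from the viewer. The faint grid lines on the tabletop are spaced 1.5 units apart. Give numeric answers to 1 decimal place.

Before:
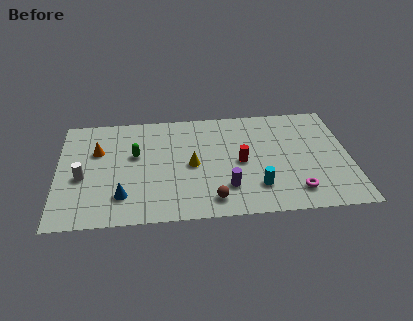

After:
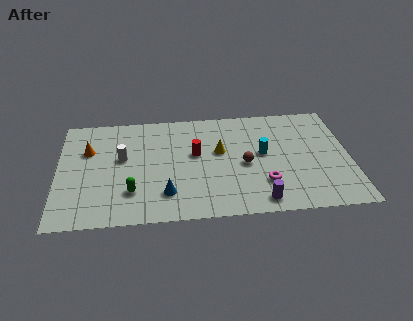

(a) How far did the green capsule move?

3.0

The green capsule was near (4.1, 5.4) before and (3.9, 2.4) after, so it travelled √(0.2² + 3.0²) ≈ 3.0 units.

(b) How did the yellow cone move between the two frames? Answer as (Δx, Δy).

(1.5, 1.0)

From the two frames, the yellow cone sits at roughly (7.1, 4.3) before and (8.6, 5.3) after.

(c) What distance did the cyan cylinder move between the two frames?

2.7

The cyan cylinder moved from about (10.5, 2.2) to (10.9, 4.9), a distance of √(0.4² + 2.7²) ≈ 2.7.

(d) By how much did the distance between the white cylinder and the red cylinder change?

-4.5

Before: roughly 8.4 units apart; after: 3.9. That's 4.5 units closer together.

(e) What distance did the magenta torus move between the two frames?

1.8

From (12.5, 1.7) to (10.9, 2.5), the magenta torus covered √(1.6² + 0.8²) ≈ 1.8 units.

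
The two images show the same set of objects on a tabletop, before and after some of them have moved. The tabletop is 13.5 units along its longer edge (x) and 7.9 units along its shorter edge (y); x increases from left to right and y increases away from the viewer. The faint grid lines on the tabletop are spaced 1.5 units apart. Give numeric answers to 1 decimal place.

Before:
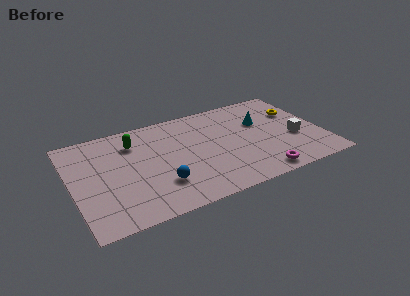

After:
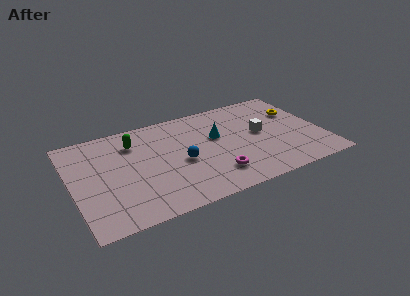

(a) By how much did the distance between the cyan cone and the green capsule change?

-2.4

They were about 7.0 units apart before and 4.6 after — 2.4 units closer together.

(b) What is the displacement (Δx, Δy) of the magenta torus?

(-2.3, 0.9)

The magenta torus started near (9.7, 0.9) and ended near (7.4, 1.8).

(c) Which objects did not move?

the yellow torus and the green capsule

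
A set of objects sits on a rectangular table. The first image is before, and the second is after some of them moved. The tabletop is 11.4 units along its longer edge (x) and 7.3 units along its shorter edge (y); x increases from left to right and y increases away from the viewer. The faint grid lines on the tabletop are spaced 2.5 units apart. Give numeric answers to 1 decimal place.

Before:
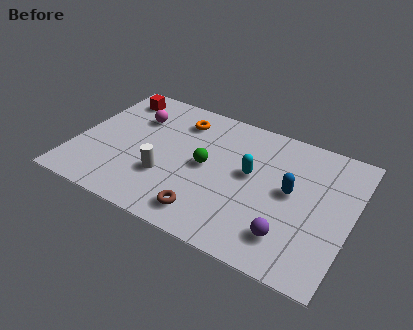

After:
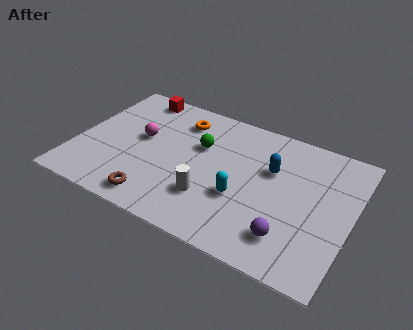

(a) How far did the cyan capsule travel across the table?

1.4

The cyan capsule moved from about (7.2, 4.1) to (7.0, 2.7), a distance of √(0.2² + 1.4²) ≈ 1.4.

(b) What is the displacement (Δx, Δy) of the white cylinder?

(1.9, -0.3)

The white cylinder was at about (3.9, 2.4) and moved to about (5.8, 2.1).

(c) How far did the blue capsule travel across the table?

1.2

The blue capsule was near (8.9, 3.9) before and (8.0, 4.7) after, so it travelled √(0.9² + 0.8²) ≈ 1.2 units.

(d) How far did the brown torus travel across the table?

2.1

The brown torus moved from about (5.8, 1.2) to (3.7, 1.0), a distance of √(2.1² + 0.2²) ≈ 2.1.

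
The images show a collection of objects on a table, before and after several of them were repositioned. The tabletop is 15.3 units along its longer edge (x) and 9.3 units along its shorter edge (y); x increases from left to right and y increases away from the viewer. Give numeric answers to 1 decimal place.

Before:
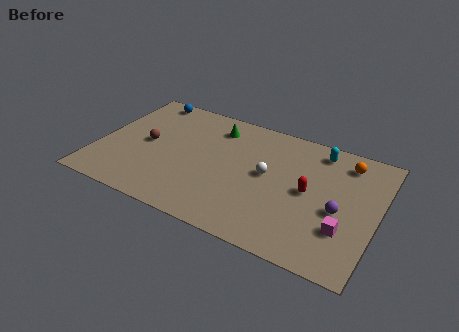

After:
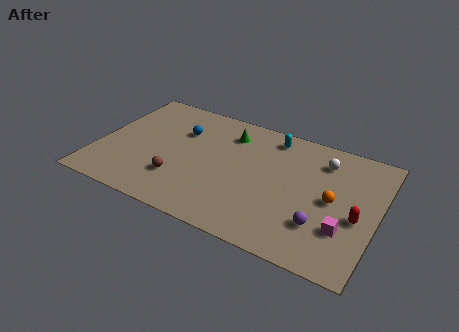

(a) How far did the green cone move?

0.8

The green cone was near (6.1, 7.5) before and (6.9, 7.3) after, so it travelled √(0.8² + 0.2²) ≈ 0.8 units.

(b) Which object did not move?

the magenta cube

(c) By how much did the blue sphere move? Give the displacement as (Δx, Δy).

(2.3, -2.0)

The blue sphere was at about (2.0, 8.4) and moved to about (4.3, 6.4).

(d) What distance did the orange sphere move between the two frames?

3.1

The orange sphere moved from about (13.3, 7.7) to (12.9, 4.6), a distance of √(0.4² + 3.1²) ≈ 3.1.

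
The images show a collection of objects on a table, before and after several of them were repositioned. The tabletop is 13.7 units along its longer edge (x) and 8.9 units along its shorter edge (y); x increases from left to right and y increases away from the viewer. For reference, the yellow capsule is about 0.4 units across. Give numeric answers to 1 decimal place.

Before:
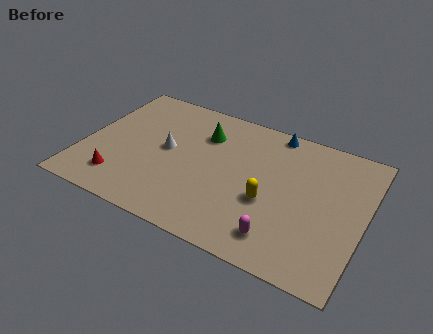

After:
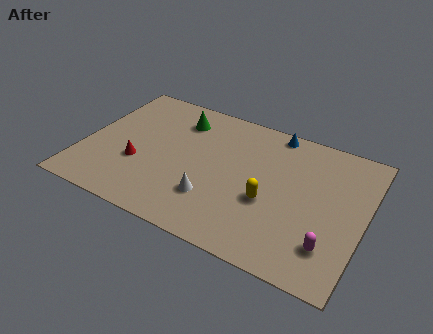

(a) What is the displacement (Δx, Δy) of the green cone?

(-1.3, 0.5)

The green cone was at about (5.6, 6.5) and moved to about (4.3, 7.0).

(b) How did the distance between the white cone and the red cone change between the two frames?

+0.4

The distance was about 3.5 in the first image and 3.9 in the second, so they moved 0.4 units further apart.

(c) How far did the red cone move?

1.6

From (2.1, 1.8) to (2.8, 3.2), the red cone covered √(0.7² + 1.4²) ≈ 1.6 units.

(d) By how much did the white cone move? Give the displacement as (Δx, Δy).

(2.6, -2.2)

The white cone was at about (4.0, 4.7) and moved to about (6.6, 2.5).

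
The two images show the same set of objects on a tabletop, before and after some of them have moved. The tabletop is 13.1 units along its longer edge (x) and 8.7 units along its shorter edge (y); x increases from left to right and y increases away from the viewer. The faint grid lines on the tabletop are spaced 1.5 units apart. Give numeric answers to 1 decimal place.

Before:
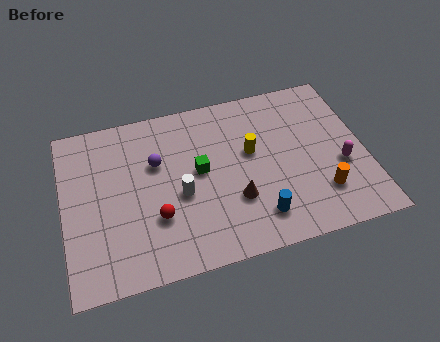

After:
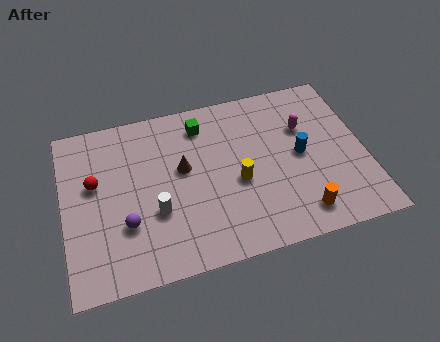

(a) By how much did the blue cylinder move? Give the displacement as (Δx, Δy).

(2.1, 2.7)

From the two frames, the blue cylinder sits at roughly (8.2, 1.7) before and (10.3, 4.4) after.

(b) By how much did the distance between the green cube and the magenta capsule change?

-1.6

They were about 6.2 units apart before and 4.6 after — 1.6 units closer together.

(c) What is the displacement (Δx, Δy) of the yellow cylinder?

(-0.7, -1.4)

From the two frames, the yellow cylinder sits at roughly (8.2, 5.1) before and (7.5, 3.7) after.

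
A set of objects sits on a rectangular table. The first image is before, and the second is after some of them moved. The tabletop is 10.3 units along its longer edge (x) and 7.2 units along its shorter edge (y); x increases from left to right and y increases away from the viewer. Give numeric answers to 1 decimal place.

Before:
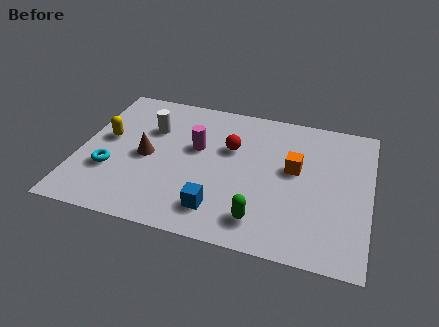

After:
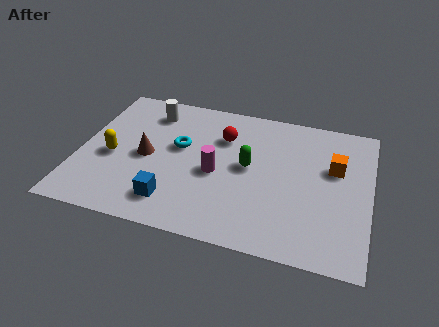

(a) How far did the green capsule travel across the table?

2.6

From (6.6, 1.3) to (6.0, 3.8), the green capsule covered √(0.6² + 2.5²) ≈ 2.6 units.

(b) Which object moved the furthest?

the cyan torus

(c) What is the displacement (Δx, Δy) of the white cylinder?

(-0.1, 0.9)

From the two frames, the white cylinder sits at roughly (2.4, 4.9) before and (2.3, 5.8) after.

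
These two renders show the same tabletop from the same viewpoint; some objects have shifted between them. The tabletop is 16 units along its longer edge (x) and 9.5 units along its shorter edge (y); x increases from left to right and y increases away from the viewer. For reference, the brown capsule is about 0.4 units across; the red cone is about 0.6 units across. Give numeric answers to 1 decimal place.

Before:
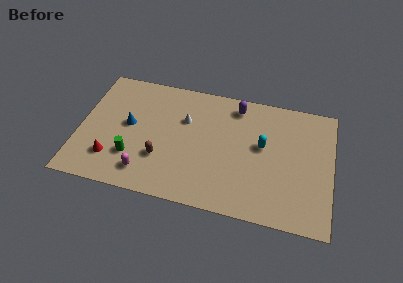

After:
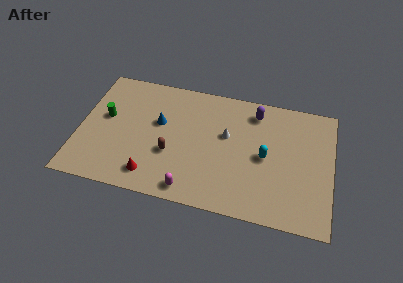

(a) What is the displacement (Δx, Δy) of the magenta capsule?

(2.9, -0.6)

The magenta capsule started near (4.4, 1.7) and ended near (7.3, 1.1).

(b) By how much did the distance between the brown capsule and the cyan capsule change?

-0.7

Before: roughly 6.7 units apart; after: 6.0. That's 0.7 units closer together.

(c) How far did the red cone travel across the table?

2.7

From (2.2, 2.3) to (4.8, 1.6), the red cone covered √(2.6² + 0.7²) ≈ 2.7 units.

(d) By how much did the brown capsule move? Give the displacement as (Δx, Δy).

(0.6, 0.5)

The brown capsule was at about (5.3, 3.0) and moved to about (5.9, 3.5).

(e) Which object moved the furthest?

the green cylinder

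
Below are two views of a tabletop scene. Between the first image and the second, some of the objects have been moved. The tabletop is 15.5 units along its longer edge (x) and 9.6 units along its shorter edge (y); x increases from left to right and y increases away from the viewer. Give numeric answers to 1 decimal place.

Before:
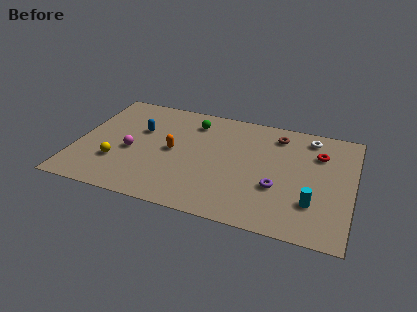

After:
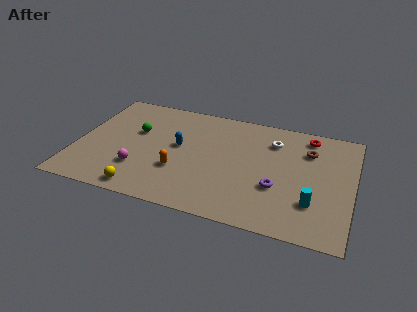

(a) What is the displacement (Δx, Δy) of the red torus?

(-0.7, 1.4)

The red torus started near (13.5, 6.9) and ended near (12.8, 8.3).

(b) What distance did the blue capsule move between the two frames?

2.4

The blue capsule moved from about (3.4, 6.1) to (5.7, 5.3), a distance of √(2.3² + 0.8²) ≈ 2.4.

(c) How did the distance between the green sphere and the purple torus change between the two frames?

+1.9

Before: roughly 6.7 units apart; after: 8.6. That's 1.9 units further apart.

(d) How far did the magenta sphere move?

1.5

The magenta sphere moved from about (3.1, 4.1) to (3.7, 2.7), a distance of √(0.6² + 1.4²) ≈ 1.5.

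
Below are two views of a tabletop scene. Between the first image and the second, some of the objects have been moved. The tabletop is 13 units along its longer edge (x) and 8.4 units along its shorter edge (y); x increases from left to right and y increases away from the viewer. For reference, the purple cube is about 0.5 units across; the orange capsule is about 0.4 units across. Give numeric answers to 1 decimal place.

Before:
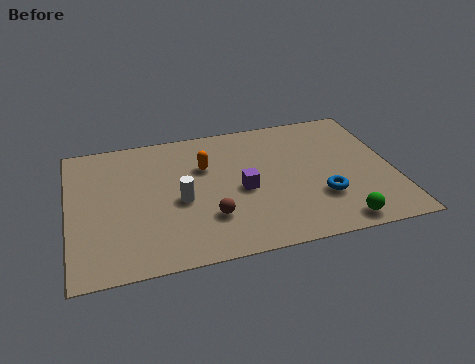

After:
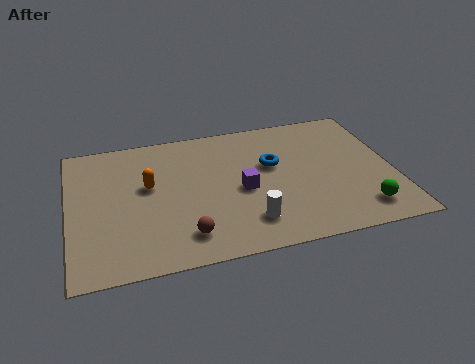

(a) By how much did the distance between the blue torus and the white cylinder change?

-2.2

Before: roughly 5.7 units apart; after: 3.5. That's 2.2 units closer together.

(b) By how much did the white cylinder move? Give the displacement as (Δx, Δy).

(2.6, -1.9)

The white cylinder started near (4.4, 3.7) and ended near (7.0, 1.8).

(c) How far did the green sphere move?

1.2

From (10.5, 0.9) to (11.5, 1.5), the green sphere covered √(1.0² + 0.6²) ≈ 1.2 units.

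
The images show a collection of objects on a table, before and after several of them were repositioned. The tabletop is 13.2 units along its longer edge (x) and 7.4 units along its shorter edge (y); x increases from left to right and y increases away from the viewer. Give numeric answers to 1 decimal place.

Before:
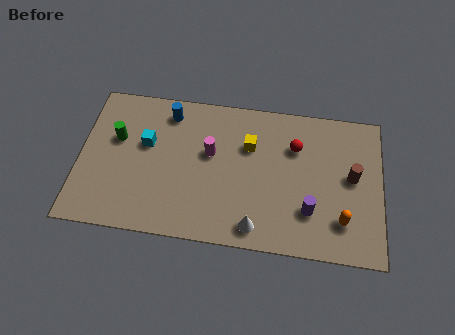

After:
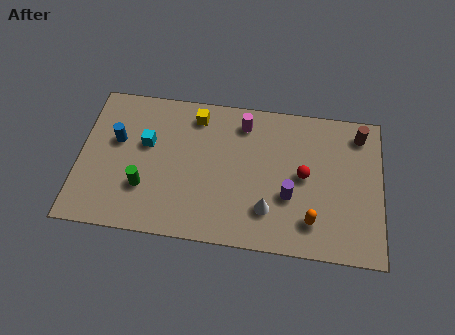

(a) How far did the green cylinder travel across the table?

2.6

The green cylinder moved from about (1.6, 4.6) to (2.9, 2.3), a distance of √(1.3² + 2.3²) ≈ 2.6.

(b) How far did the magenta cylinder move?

2.2

From (5.7, 4.4) to (7.1, 6.1), the magenta cylinder covered √(1.4² + 1.7²) ≈ 2.2 units.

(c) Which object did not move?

the cyan cube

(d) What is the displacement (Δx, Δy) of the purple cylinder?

(-0.9, 0.6)

From the two frames, the purple cylinder sits at roughly (10.1, 2.1) before and (9.2, 2.7) after.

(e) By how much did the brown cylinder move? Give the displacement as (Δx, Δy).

(0.3, 2.2)

The brown cylinder started near (11.9, 4.0) and ended near (12.2, 6.2).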